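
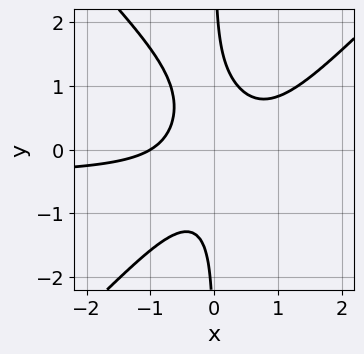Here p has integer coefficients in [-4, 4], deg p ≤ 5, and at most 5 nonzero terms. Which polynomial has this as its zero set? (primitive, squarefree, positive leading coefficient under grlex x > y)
The degree is 4 — no degree-3 curve has this shape.
Reading off the gridlines: no y-intercept at any integer in the box; it meets the x-axis at x = -1 (among the integer gridlines).
These observations pin down the coefficients.

2*x^3*y - 2*x*y^3 + x^3 - 3*x^2*y + 1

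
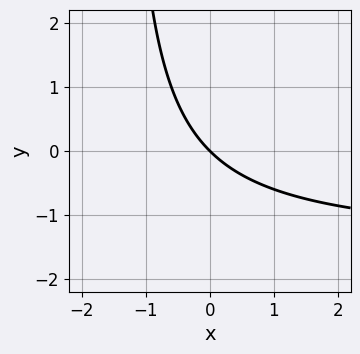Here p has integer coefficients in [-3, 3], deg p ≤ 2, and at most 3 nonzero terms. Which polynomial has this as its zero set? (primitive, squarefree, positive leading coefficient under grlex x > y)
(a) deg p = 2. No degree-1 curve has this shape.
(b) From the visible intercepts: it meets the x-axis at x = 0 (among the integer gridlines); it crosses the y-axis at the gridline y = 0.
(c) Matching integer coefficients to the picture gives p.

2*x*y + 3*x + 3*y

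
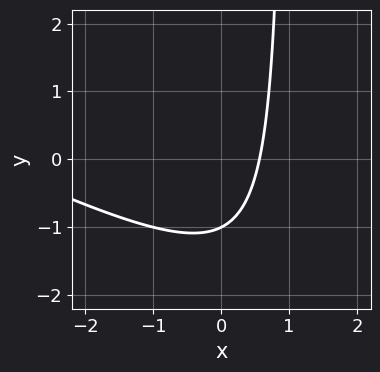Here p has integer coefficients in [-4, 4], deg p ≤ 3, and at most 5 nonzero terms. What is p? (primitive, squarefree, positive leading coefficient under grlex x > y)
x^2 + 2*x*y + 3*x - 2*y - 2

(a) The degree is 2 — the shape is more complex than any degree-1 curve.
(b) Observable constraints: it meets the y-axis at y = -1 (among the integer gridlines).
(c) Together with the visible shape, these determine p as stated.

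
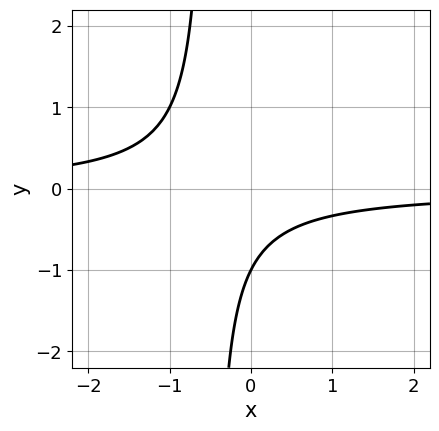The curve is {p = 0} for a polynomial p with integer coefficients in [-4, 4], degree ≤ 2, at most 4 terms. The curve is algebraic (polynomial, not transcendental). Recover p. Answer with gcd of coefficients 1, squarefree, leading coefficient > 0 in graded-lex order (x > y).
2*x*y + y + 1

1. Degree: the shape is more complex than any degree-1 curve, so deg p = 2.
2. Against the integer gridlines: it misses every integer gridline on the x-axis; it crosses the y-axis at the gridline y = -1.
3. Fitting integer coefficients to these (and the overall shape) gives p.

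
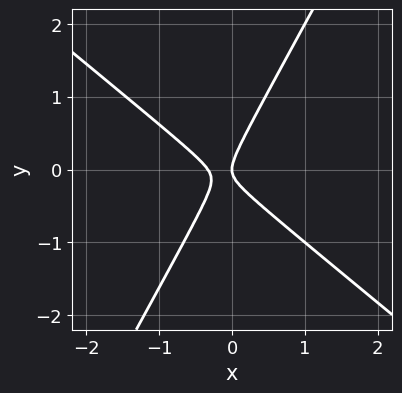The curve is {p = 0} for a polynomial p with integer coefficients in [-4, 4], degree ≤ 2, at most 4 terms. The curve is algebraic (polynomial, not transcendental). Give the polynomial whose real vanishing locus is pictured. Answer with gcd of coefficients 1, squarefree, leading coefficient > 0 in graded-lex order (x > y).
3*x^2 + 2*x*y - 2*y^2 + x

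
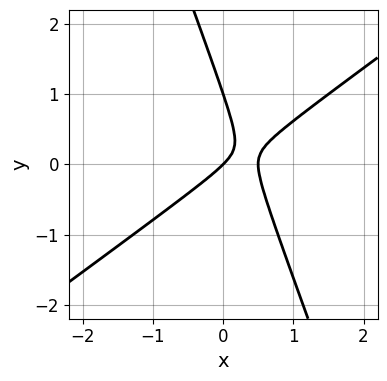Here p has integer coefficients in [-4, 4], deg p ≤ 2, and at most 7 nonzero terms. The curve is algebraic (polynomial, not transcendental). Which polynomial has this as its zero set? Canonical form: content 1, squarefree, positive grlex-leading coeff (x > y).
2*x^2 - 2*x*y - y^2 - x + y

The degree is 2 — a generic line meets the curve in up to 2 points.
From the axis intercepts and sections: it meets the x-axis at x = 0 (among the integer gridlines); the y-axis gridline crossings are at y ∈ {0, 1}.
Matching integer coefficients to the picture gives p.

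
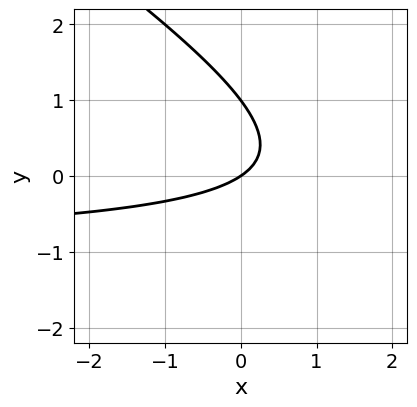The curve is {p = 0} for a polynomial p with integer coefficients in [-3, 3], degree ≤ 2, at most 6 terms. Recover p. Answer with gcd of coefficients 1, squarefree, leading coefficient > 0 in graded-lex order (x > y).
2*x*y + 3*y^2 + 2*x - 3*y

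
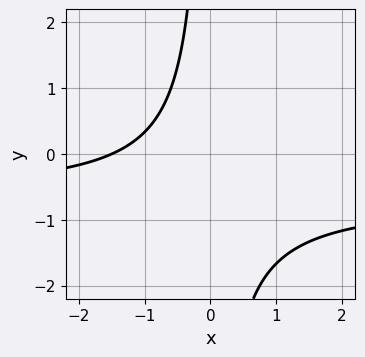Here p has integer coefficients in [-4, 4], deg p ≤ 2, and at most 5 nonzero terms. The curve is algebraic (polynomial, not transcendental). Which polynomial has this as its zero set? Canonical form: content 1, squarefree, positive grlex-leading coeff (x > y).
First, deg p = 2. The shape is more complex than any degree-1 curve.
Then, from the axis intercepts and sections: no y-intercept at any integer in the box.
Finally, these observations pin down the coefficients.

3*x*y + 2*x + 3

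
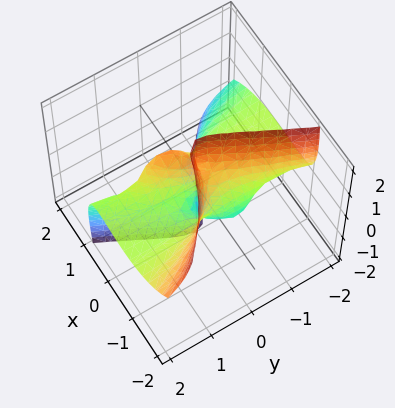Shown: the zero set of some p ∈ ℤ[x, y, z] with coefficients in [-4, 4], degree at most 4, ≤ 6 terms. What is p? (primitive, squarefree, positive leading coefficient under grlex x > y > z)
1. deg p = 3. The shape is more complex than any degree-2 surface.
2. Against the integer gridlines: the visible z-axis segment lies entirely on the surface; every point of the y-axis in the box is on the surface.
3. Putting this together gives p.

2*x^3 - 3*x*y*z + x*z^2 + 2*y^2*z - x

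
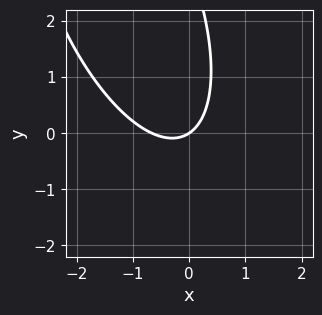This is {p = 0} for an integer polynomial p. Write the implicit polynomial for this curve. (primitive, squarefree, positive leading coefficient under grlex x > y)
1. deg p = 2. A generic line meets the curve in up to 2 points.
2. Reading off the gridlines: one y-axis crossing is at y = 0; it crosses the x-axis at the gridline x = 0.
3. Solving for integer coefficients yields p as stated.

3*x^2 + 2*x*y + y^2 + 2*x - 3*y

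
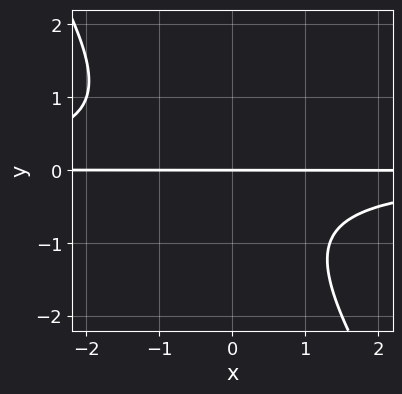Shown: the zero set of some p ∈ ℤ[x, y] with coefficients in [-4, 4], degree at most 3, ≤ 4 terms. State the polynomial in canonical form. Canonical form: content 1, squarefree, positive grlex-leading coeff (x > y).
3*x*y^2 + 2*y^3 + y^2 + 3*y

Degree: the shape is more complex than any degree-2 curve, so deg p = 3.
From the visible intercepts: it crosses the y-axis at the gridline y = 0; the visible x-axis segment lies entirely on the curve.
Assembling these constraints gives the stated polynomial.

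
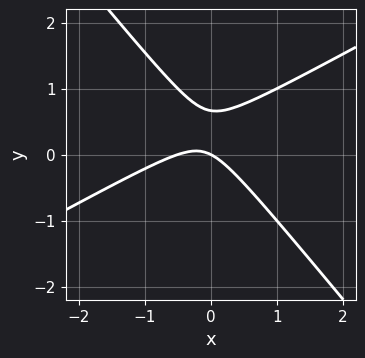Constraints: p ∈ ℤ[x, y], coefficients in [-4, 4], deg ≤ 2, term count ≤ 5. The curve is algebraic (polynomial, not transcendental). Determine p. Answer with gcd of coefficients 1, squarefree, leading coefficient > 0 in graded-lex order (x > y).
1. deg p = 2.
2. From the visible intercepts: it meets the x-axis at x = 0 (among the integer gridlines); it meets the y-axis at y = 0 (among the integer gridlines).
3. Together with the visible shape, these determine p as stated.

2*x^2 - 2*x*y - 3*y^2 + x + 2*y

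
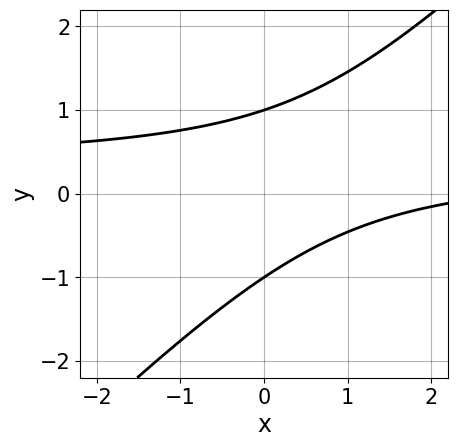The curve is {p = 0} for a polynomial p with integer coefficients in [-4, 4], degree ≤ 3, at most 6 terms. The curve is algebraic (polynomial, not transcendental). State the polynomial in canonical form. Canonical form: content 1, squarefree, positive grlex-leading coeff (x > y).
3*x*y - 3*y^2 - x + 3

(a) deg p = 2. No degree-1 curve has this shape.
(b) Observable constraints: the y-axis gridline crossings are at y ∈ {-1, 1}; no x-intercept at any integer in the box.
(c) Assembling these constraints gives the stated polynomial.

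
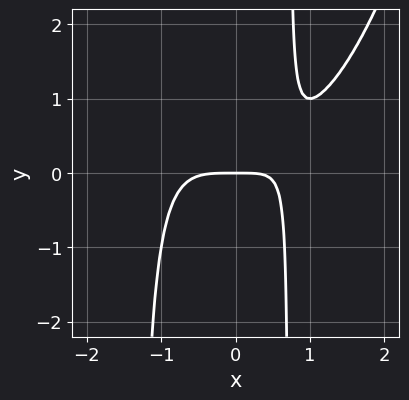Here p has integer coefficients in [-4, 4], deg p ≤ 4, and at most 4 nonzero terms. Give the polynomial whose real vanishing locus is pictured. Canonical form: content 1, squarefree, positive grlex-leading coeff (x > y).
(a) Degree: a generic line meets the curve in up to 4 points, so deg p = 4.
(b) Against the integer gridlines: it crosses the x-axis at the gridline x = 0; one y-axis crossing is at y = 0.
(c) Fitting integer coefficients to these (and the overall shape) gives p.

2*x^4 - 3*x^2*y - 2*x*y + 3*y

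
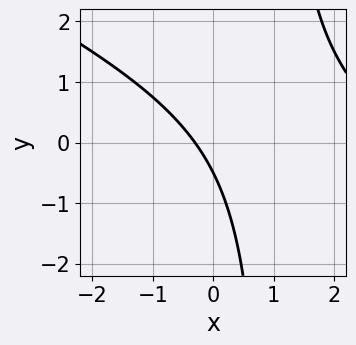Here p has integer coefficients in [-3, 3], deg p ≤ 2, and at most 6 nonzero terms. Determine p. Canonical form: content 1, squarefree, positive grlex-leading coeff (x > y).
(a) The degree is 2 — no degree-1 curve has this shape.
(b) Solving for integer coefficients yields p as stated.

x^2 + 2*x*y - 3*x - 2*y - 1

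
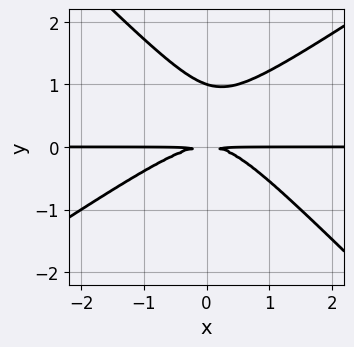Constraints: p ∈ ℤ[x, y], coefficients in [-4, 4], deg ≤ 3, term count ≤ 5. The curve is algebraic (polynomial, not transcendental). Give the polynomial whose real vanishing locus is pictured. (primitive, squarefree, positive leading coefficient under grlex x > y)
The degree is 3 — the shape is more complex than any degree-2 curve.
Checking where it meets the axes: one y-axis crossing is at y = 1; every point of the x-axis in the box is on the curve.
Solving for integer coefficients yields p as stated.

2*x^2*y - x*y^2 - 3*y^3 + 3*y^2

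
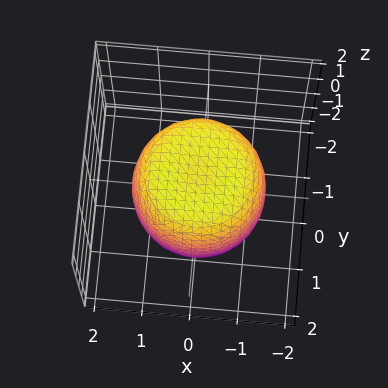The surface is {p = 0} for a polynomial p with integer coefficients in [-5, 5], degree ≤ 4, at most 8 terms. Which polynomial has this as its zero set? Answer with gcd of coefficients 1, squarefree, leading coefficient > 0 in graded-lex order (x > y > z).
Degree: no degree-3 surface has this shape, so deg p = 4.
By symmetry, every cross-section ⟂ z is a circle, so x, y appear only via x² + y².
Observable constraints: a circular section at z = 1 has radius between 1 and 2.
Together with the visible shape, these determine p as stated.

2*x^4 + 4*x^2*y^2 + 2*y^4 - 2*x^2 - 2*y^2 + 2*z^2 - 3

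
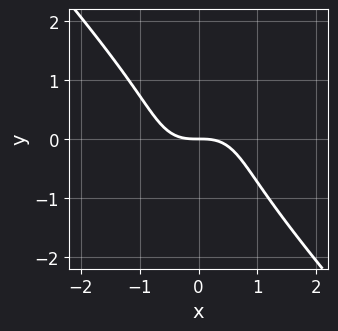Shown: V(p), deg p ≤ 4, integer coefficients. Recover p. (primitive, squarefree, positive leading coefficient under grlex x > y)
3*x^3 + 2*y^3 + 3*y

The degree is 3 — a generic line meets the curve in up to 3 points.
Observable constraints: it meets the y-axis at y = 0 (among the integer gridlines); it meets the x-axis at x = 0 (among the integer gridlines).
Putting this together gives p.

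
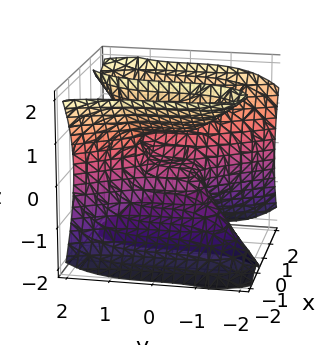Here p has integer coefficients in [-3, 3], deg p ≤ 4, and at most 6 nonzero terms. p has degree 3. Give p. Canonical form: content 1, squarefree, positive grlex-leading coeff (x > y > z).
3*x^3 - 3*x*z^2 + y^3 - z

The degree is 3 — a generic line meets the surface in up to 3 points.
Reading off the gridlines: it crosses the z-axis at the gridline z = 0; it meets the x-axis at x = 0 (among the integer gridlines); one y-axis crossing is at y = 0.
These observations pin down the coefficients.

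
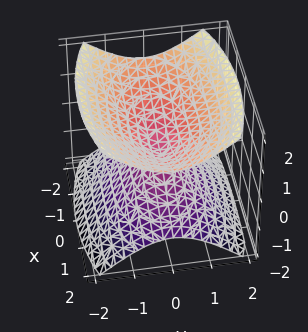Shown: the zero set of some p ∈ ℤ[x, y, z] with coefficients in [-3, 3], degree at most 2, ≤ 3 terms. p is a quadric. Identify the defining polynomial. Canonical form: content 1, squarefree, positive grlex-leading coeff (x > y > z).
x^2 + 3*y^2 - 3*z^2

1. There are 2 components. Treating them together as one polynomial.
2. The degree is 2 — two nappes meeting at a single point; a quadric.
3. Symmetries: mirror symmetry x ↦ −x ⇒ only even powers of x; mirror symmetry z ↦ −z ⇒ only even powers of z; mirror symmetry y ↦ −y ⇒ only even powers of y.
4. Checking where it meets the axes: one x-axis crossing is at x = 0; it crosses the y-axis at the gridline y = 0; one z-axis crossing is at z = 0.
5. Solving for integer coefficients yields p as stated.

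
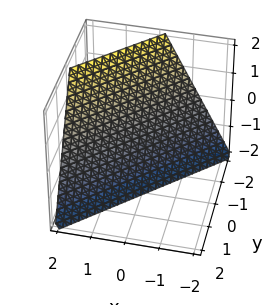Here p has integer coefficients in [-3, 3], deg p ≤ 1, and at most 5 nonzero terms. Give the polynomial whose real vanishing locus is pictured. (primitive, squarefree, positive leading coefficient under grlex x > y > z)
2*x - 2*y - z - 2

First, deg p = 1. The surface is flat (a plane).
Then, observable constraints: it crosses the y-axis at the gridline y = -1; it meets the z-axis at z = -2 (among the integer gridlines).
Finally, putting this together gives p. Check: (1, 0, 0) on the x-axis lies on the surface, and p(1, 0, 0) = 0. ✓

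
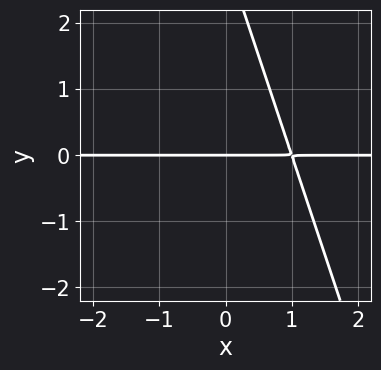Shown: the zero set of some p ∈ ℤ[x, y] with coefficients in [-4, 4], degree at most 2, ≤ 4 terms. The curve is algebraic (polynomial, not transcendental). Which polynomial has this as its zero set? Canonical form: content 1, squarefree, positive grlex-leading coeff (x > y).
3*x*y + y^2 - 3*y

First, the degree is 2 — a generic line meets the curve in up to 2 points.
Then, from the visible intercepts: the visible x-axis segment lies entirely on the curve; one y-axis crossing is at y = 0.
Finally, these observations pin down the coefficients.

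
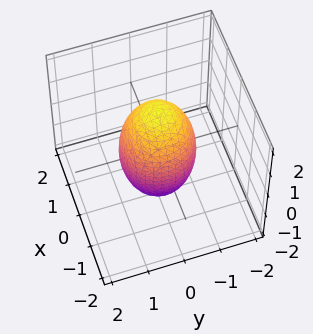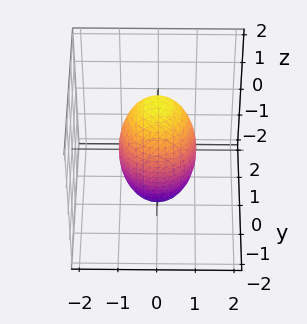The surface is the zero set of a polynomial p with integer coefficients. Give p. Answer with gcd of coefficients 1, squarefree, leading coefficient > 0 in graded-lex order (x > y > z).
3*x^2 + 3*y^2 + z^2 - 3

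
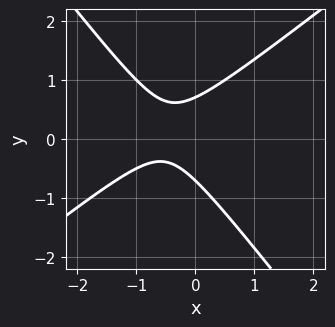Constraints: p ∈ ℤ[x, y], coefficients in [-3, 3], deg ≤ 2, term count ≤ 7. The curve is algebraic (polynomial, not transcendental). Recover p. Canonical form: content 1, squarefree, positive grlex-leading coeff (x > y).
(a) Degree: no degree-1 curve has this shape, so deg p = 2.
(b) From the axis intercepts and sections: the curve avoids every integer x-axis point in the box.
(c) The integer polynomial consistent with all of this is the stated p.

2*x^2 - x*y - 2*y^2 + 2*x + 1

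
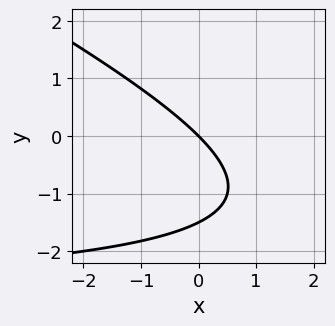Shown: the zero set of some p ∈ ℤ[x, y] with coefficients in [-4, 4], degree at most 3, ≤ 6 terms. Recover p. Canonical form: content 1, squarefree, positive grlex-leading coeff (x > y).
1. deg p = 2.
2. Observable constraints: it crosses the y-axis at the gridline y = 0; it crosses the x-axis at the gridline x = 0.
3. Solving for integer coefficients yields p as stated.

x*y + 2*y^2 + 3*x + 3*y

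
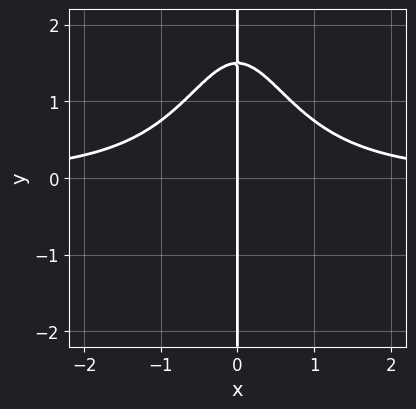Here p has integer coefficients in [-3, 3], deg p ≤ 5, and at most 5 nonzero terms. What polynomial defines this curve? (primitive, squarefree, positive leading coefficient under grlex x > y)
2*x^3*y + 2*x*y - 3*x

(a) The degree is 4 — the shape is more complex than any degree-3 curve.
(b) From the axis intercepts and sections: it crosses the x-axis at the gridline x = 0; every point of the y-axis in the box is on the curve.
(c) Fitting integer coefficients to these (and the overall shape) gives p.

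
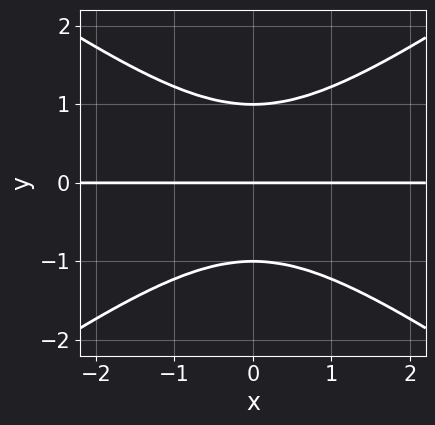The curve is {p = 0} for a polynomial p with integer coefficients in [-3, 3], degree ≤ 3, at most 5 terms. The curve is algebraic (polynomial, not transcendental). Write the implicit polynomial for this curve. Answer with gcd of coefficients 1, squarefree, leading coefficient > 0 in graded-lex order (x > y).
(a) The degree is 3 — a generic line meets the curve in up to 3 points.
(b) Symmetries: mirror symmetry x ↦ −x ⇒ only even powers of x.
(c) From the visible intercepts: every point of the x-axis in the box is on the curve; among the integer gridlines, it crosses the y-axis at y ∈ {-1, 0, 1}.
(d) Fitting integer coefficients to these (and the overall shape) gives p.

x^2*y - 2*y^3 + 2*y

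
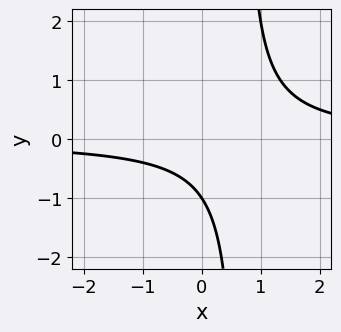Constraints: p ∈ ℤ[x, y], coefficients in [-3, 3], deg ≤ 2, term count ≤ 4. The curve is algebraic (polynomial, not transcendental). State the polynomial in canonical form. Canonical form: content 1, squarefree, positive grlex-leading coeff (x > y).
3*x*y - 2*y - 2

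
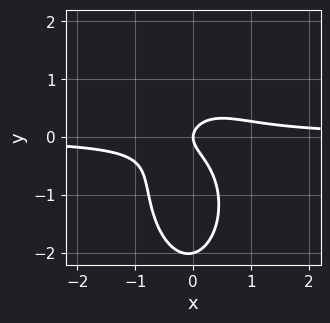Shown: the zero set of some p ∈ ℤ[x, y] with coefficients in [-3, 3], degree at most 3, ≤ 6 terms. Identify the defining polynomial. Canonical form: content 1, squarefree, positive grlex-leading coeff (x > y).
3*x^2*y + y^3 + 2*y^2 - x

Degree: a generic line meets the curve in up to 3 points, so deg p = 3.
From the visible intercepts: it meets the x-axis at x = 0 (among the integer gridlines); the y-axis gridline crossings are at y ∈ {-2, 0}.
Fitting integer coefficients to these (and the overall shape) gives p.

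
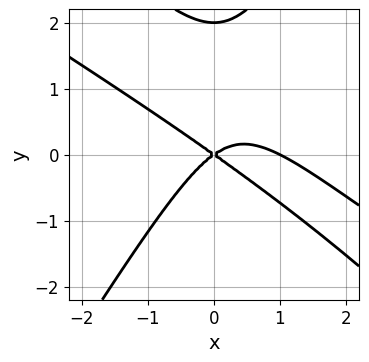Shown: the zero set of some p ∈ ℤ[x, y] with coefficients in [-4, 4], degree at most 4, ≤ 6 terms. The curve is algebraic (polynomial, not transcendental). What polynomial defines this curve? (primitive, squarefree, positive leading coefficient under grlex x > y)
x^3 + 2*x^2*y - y^3 - x^2 + 2*y^2

(a) Degree: a generic line meets the curve in up to 3 points, so deg p = 3.
(b) From the axis intercepts and sections: the x-axis gridline crossings are at x ∈ {0, 1}; the y-axis gridline crossings are at y ∈ {0, 2}.
(c) Putting this together gives p.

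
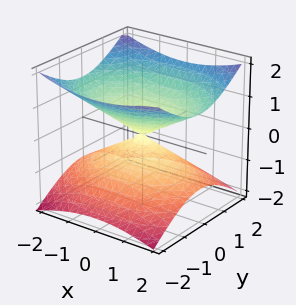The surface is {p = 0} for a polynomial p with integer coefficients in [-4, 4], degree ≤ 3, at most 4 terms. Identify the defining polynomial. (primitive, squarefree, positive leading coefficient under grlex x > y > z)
First, degree: a double cone through the origin; a quadric, so deg p = 2.
Next, symmetries: mirror symmetry y ↦ −y ⇒ only even powers of y; mirror symmetry x ↦ −x ⇒ only even powers of x; the z ↦ −z reflection is a symmetry, so z appears only in even powers.
Next, checking where it meets the axes: it crosses the x-axis at the gridline x = 0; one y-axis crossing is at y = 0; it meets the z-axis at z = 0 (among the integer gridlines).
Finally, solving for integer coefficients yields p as stated.

x^2 + 2*y^2 - 3*z^2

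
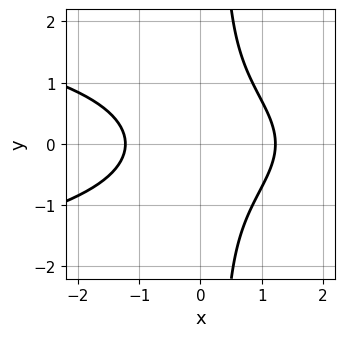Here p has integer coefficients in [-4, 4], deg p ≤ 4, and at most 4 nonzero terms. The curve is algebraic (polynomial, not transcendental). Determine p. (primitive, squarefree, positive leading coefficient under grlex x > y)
First, degree: no degree-2 curve has this shape, so deg p = 3.
Then, symmetries: the y ↦ −y reflection is a symmetry, so y appears only in even powers.
Then, reading off the gridlines: no y-intercept at any integer in the box.
Finally, putting this together gives p.

3*x*y^2 + 2*x^2 - y^2 - 3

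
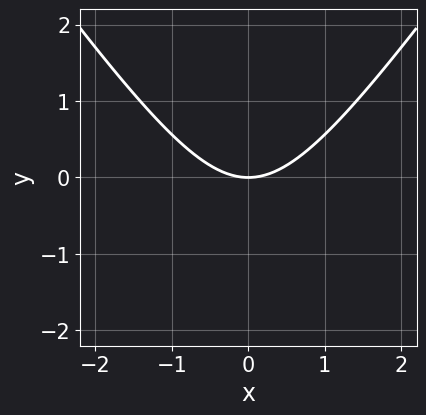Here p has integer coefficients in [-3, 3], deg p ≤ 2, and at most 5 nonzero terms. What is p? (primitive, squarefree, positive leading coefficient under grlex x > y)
2*x^2 - y^2 - 3*y

1. Degree: no degree-1 curve has this shape, so deg p = 2.
2. Symmetries: mirror symmetry x ↦ −x ⇒ only even powers of x.
3. Checking where it meets the axes: it crosses the x-axis at the gridline x = 0; it crosses the y-axis at the gridline y = 0.
4. Assembling these constraints gives the stated polynomial.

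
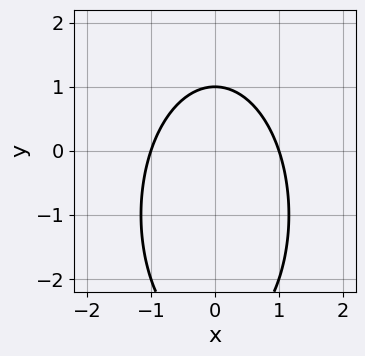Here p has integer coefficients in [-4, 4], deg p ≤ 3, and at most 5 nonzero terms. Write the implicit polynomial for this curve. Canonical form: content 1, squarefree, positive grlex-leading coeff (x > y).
3*x^2 + y^2 + 2*y - 3

First, the degree is 2 — the shape is more complex than any degree-1 curve.
Next, symmetries: mirror symmetry x ↦ −x ⇒ only even powers of x.
Then, observable constraints: one y-axis crossing is at y = 1; the x-axis gridline crossings are at x ∈ {-1, 1}.
Finally, matching integer coefficients to the picture gives p.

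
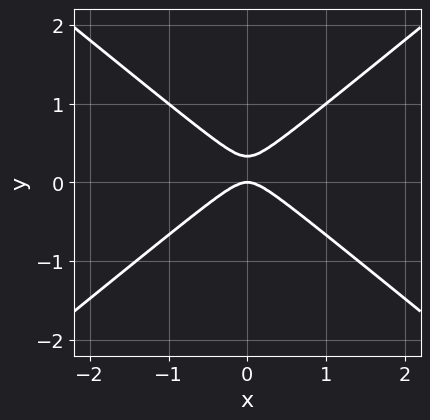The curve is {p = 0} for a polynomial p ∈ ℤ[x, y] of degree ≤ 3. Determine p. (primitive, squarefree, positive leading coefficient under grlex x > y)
(a) Degree: a generic line meets the curve in up to 2 points, so deg p = 2.
(b) Symmetries: mirror symmetry x ↦ −x ⇒ only even powers of x.
(c) From the axis intercepts and sections: it meets the y-axis at y = 0 (among the integer gridlines); one x-axis crossing is at x = 0.
(d) Fitting integer coefficients to these (and the overall shape) gives p.

2*x^2 - 3*y^2 + y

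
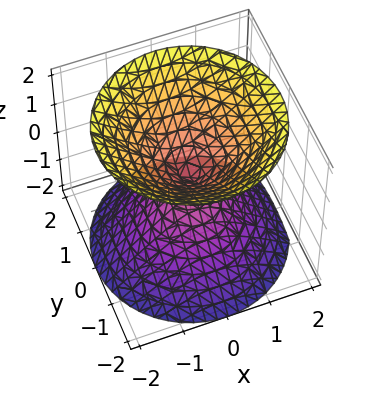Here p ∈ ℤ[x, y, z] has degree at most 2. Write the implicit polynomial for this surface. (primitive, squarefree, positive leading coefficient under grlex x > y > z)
(a) There are 2 components.
(b) The degree is 2 — a double cone through the origin; a quadric.
(c) By symmetry, the surface is invariant under rotation about z: p = q(x² + y², z); it's symmetric under z → −z, forcing even powers of z.
(d) From the axis intercepts and sections: it crosses the y-axis at the gridline y = 0; it meets the z-axis at z = 0 (among the integer gridlines); one x-axis crossing is at x = 0.
(e) Solving for integer coefficients yields p as stated.

x^2 + y^2 - z^2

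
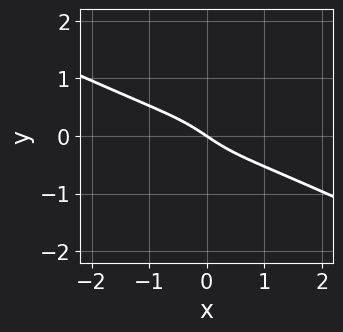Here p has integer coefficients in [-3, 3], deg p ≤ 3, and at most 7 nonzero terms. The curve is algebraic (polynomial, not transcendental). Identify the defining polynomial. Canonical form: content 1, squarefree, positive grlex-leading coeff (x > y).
1. deg p = 3.
2. Observable constraints: it crosses the y-axis at the gridline y = 0; one x-axis crossing is at x = 0.
3. Solving for integer coefficients yields p as stated.

2*x^3 + 3*x^2*y - 3*x*y^2 + 2*x + 3*y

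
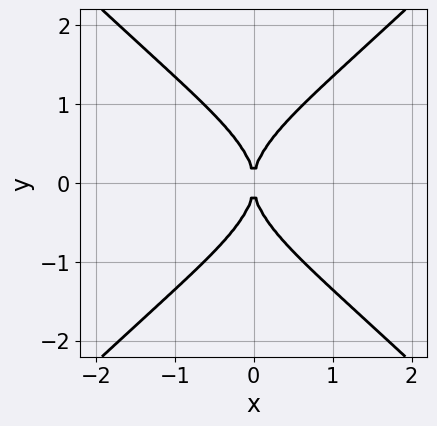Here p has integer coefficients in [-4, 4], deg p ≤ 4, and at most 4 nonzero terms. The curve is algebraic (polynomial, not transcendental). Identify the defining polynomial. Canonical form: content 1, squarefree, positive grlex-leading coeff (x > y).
2*x^2*y^2 - 2*y^4 + 3*x^2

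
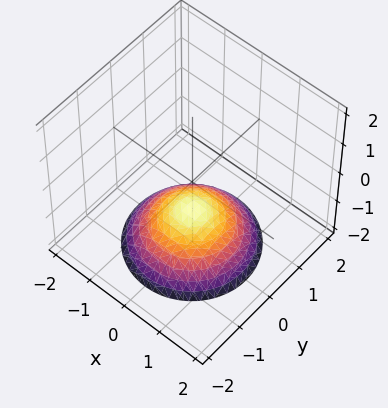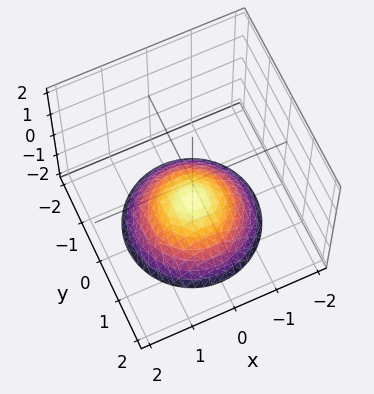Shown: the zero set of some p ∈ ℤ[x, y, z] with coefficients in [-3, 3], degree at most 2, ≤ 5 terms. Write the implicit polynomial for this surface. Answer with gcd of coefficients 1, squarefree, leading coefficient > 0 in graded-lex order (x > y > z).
1. Degree: the shape is more complex than any degree-1 surface, so deg p = 2.
2. Symmetry: the surface is invariant under rotation about z: p = q(x² + y², z).
3. Against the integer gridlines: a circular section at z = -2 has radius between 1 and 2; it crosses the z-axis at the gridline z = -1; no x-intercept at any integer in the box.
4. Together with the visible shape, these determine p as stated.

x^2 + y^2 + 2*z + 2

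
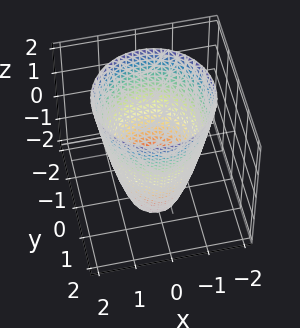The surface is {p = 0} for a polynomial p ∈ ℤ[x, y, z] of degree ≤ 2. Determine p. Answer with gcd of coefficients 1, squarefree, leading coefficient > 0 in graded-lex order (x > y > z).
2*x^2 + 2*y^2 - z - 3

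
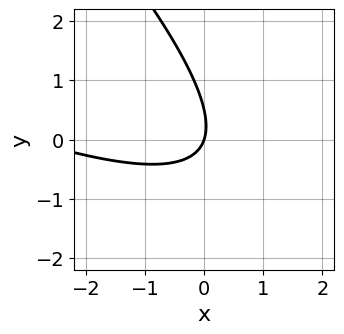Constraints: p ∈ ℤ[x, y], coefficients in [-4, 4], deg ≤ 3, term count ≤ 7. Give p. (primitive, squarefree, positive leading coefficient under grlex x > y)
Degree: a generic line meets the curve in up to 2 points, so deg p = 2.
From the axis intercepts and sections: it meets the y-axis at y = 0 (among the integer gridlines); it meets the x-axis at x = 0 (among the integer gridlines).
Assembling these constraints gives the stated polynomial.

x^2 + 3*x*y + 2*y^2 + 3*x - y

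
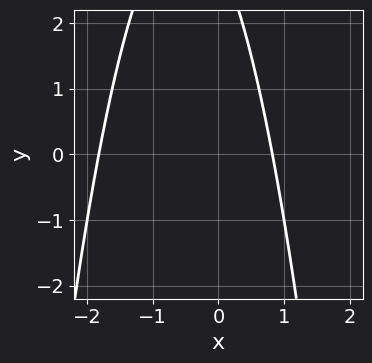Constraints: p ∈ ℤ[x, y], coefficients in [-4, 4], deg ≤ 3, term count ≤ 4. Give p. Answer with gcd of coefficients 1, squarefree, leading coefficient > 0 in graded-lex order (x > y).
Degree: the shape is more complex than any degree-1 curve, so deg p = 2.
Against the integer gridlines: it misses every integer gridline on the y-axis.
Putting this together gives p.

2*x^2 + 2*x + y - 3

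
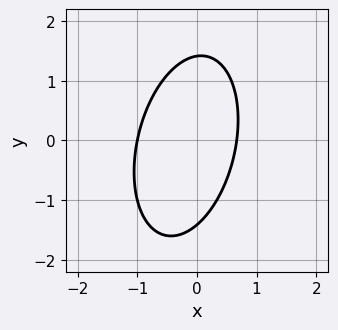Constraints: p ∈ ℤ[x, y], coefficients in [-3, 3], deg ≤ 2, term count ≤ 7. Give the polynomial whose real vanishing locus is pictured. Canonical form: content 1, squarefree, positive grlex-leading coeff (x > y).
3*x^2 - x*y + y^2 + x - 2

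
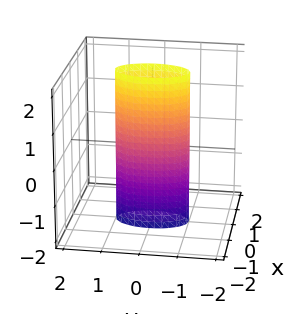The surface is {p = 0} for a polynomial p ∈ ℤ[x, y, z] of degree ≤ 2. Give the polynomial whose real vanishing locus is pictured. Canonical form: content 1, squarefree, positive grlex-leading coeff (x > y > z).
3*x^2 + y^2 - 1

First, the degree is 2 — a cylinder; a quadric.
Next, symmetries: the y ↦ −y reflection is a symmetry, so y appears only in even powers; it's symmetric under x → −x, forcing even powers of x; the z ↦ −z reflection is a symmetry, so z appears only in even powers.
Next, checking where it meets the axes: it misses every integer gridline on the z-axis; among the integer gridlines, it crosses the y-axis at y ∈ {-1, 1}.
Finally, assembling these constraints gives the stated polynomial.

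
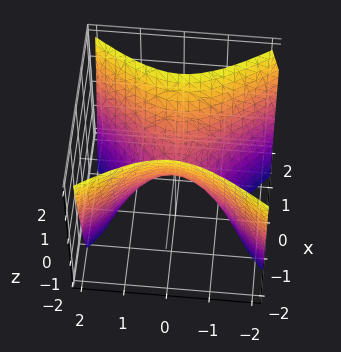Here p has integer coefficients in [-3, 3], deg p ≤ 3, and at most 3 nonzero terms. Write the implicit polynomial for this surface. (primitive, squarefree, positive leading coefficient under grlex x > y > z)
3*x^2 - 2*y^2 - 2*z

Degree: a saddle surface; a quadric, so deg p = 2.
Symmetries: mirror symmetry x ↦ −x ⇒ only even powers of x; mirror symmetry y ↦ −y ⇒ only even powers of y.
From the visible intercepts: it crosses the z-axis at the gridline z = 0; it meets the y-axis at y = 0 (among the integer gridlines).
Assembling these constraints gives the stated polynomial.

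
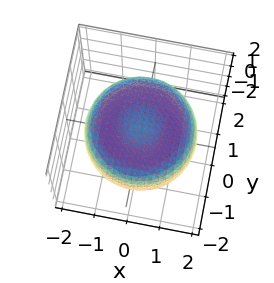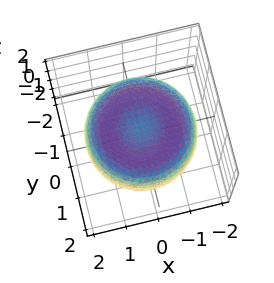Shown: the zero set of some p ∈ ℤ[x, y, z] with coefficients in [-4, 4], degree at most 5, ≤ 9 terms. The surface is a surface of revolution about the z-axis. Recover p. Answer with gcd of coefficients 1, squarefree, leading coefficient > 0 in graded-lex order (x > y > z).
deg p = 4. A generic line meets the surface in up to 4 points.
By symmetry, the z-axis is an axis of rotation, so x and y enter only as x² + y².
Observable constraints: a circular section at z = 1 has radius exactly 1.
Putting this together gives p.

x^4 + 2*x^2*y^2 + y^4 - 2*x^2 - 2*y^2 + 3*z^2 - 2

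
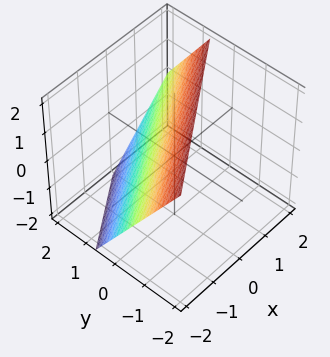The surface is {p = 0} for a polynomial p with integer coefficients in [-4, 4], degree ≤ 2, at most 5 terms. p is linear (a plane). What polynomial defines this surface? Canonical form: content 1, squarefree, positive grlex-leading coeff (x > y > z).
1. Degree: every cross-section is a straight line — this is a plane, so deg p = 1.
2. Reading off the gridlines: one x-axis crossing is at x = -1; it meets the z-axis at z = 1 (among the integer gridlines).
3. Solving for integer coefficients yields p as stated.

2*x - 3*y - 2*z + 2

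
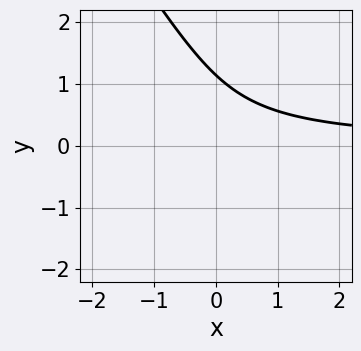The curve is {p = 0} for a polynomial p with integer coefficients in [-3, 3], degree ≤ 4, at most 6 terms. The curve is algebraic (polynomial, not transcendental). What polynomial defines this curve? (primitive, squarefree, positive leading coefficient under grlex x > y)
3*x*y^2 + 2*y^3 + 3*x*y - 3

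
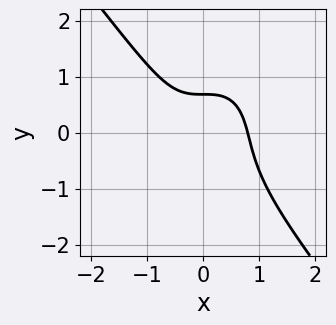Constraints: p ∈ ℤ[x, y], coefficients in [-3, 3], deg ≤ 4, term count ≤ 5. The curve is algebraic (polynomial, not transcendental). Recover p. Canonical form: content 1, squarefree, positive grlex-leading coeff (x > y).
2*x^3 + y^3 + y - 1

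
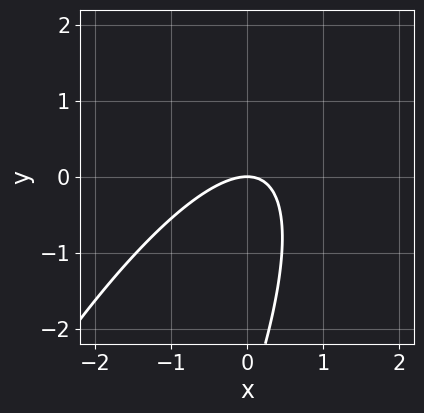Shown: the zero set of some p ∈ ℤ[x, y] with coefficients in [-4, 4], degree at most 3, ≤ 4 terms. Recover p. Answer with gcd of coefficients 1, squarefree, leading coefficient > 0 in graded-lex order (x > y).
(a) deg p = 2. A generic line meets the curve in up to 2 points.
(b) From the axis intercepts and sections: it crosses the x-axis at the gridline x = 0; it meets the y-axis at y = 0 (among the integer gridlines).
(c) Solving for integer coefficients yields p as stated.

3*x^2 - 3*x*y + y^2 + 3*y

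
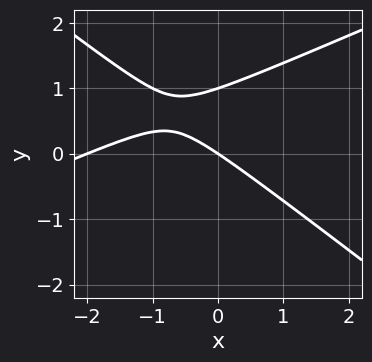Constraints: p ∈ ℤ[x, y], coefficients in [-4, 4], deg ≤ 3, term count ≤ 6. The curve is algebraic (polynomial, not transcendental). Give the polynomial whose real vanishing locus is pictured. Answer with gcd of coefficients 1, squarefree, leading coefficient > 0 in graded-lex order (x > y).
x^2 - x*y - 3*y^2 + 2*x + 3*y

1. deg p = 2.
2. Against the integer gridlines: the x-axis gridline crossings are at x ∈ {-2, 0}; among the integer gridlines, it crosses the y-axis at y ∈ {0, 1}.
3. Solving for integer coefficients yields p as stated.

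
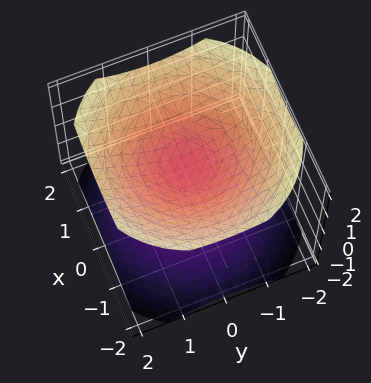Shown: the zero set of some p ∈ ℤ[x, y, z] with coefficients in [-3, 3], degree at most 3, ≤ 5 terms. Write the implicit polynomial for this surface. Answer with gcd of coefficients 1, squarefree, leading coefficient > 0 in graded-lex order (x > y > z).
There are 2 components. Treating them together as one polynomial.
The degree is 2 — two sheets facing apart; a quadric.
Symmetries: the z ↦ −z reflection is a symmetry, so z appears only in even powers; the z-axis is an axis of rotation, so x and y enter only as x² + y².
Reading off the gridlines: it misses every integer gridline on the x-axis; a circular section at z = 1 has radius exactly 1; the surface avoids every integer y-axis point in the box.
Together with the visible shape, these determine p as stated.

2*x^2 + 2*y^2 - 3*z^2 + 1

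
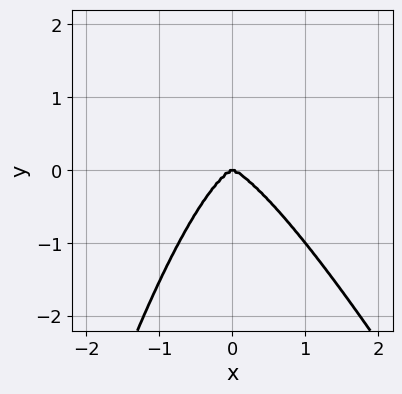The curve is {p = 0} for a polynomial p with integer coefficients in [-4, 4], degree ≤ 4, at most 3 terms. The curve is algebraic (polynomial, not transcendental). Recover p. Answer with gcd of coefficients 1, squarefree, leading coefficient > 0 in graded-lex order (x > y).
The degree is 4 — the shape is more complex than any degree-3 curve.
Reading off the gridlines: it meets the y-axis at y = 0 (among the integer gridlines); it meets the x-axis at x = 0 (among the integer gridlines).
Putting this together gives p.

2*x^4 + x^3*y + y^3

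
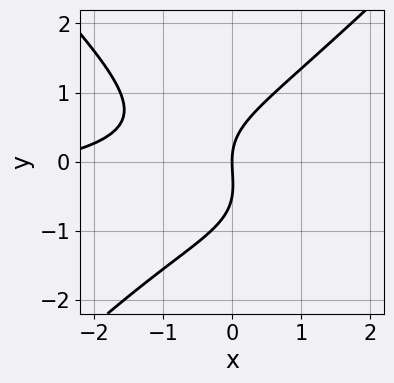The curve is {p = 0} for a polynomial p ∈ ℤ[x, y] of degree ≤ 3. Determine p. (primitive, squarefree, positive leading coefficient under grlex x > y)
First, degree: no degree-2 curve has this shape, so deg p = 3.
Next, from the visible intercepts: one y-axis crossing is at y = 0; one x-axis crossing is at x = 0.
Finally, assembling these constraints gives the stated polynomial.

2*x^2*y - 2*y^3 + x^2 - y^2 + 3*x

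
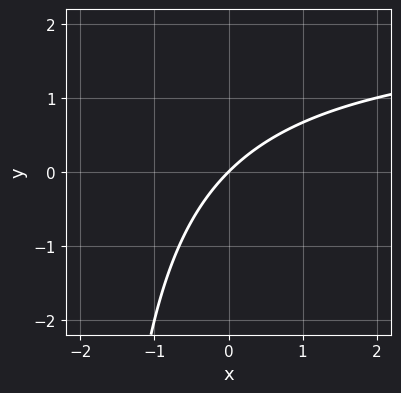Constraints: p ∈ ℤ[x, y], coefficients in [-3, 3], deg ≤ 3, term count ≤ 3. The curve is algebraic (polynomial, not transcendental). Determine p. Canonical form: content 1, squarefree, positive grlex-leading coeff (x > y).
x*y - 2*x + 2*y

1. Degree: a generic line meets the curve in up to 2 points, so deg p = 2.
2. From the axis intercepts and sections: one y-axis crossing is at y = 0; it meets the x-axis at x = 0 (among the integer gridlines).
3. The integer polynomial consistent with all of this is the stated p.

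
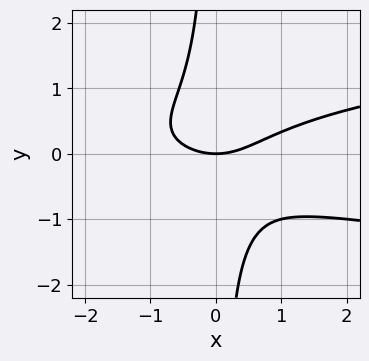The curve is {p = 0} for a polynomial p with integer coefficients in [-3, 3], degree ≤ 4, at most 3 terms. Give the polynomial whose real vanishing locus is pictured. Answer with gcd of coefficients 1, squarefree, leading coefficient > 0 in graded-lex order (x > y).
3*x*y^2 - x^2 + 2*y

Degree: a generic line meets the curve in up to 3 points, so deg p = 3.
From the visible intercepts: it crosses the y-axis at the gridline y = 0; it meets the x-axis at x = 0 (among the integer gridlines).
These observations pin down the coefficients.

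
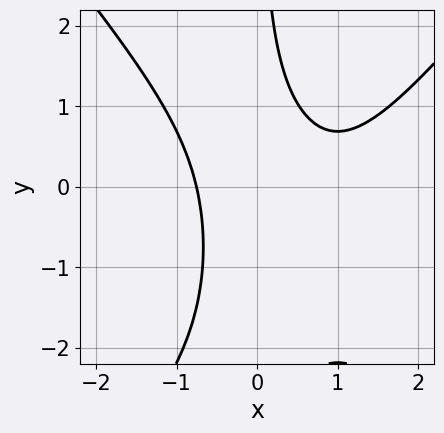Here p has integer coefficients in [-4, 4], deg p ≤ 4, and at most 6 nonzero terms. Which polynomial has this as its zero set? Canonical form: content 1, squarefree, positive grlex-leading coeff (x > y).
3*x^3 - 2*x*y^2 - 3*x^2 - 3*x*y + 3

The degree is 3 — a generic line meets the curve in up to 3 points.
Observable constraints: the curve avoids every integer y-axis point in the box.
Fitting integer coefficients to these (and the overall shape) gives p.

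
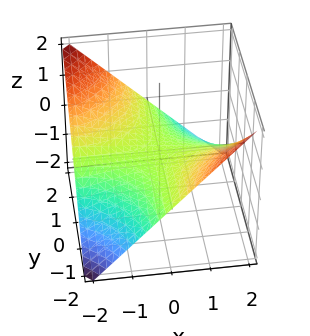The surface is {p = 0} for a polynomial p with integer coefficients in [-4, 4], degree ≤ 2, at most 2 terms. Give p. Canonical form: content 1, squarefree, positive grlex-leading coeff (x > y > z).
deg p = 2. A saddle surface; a quadric.
From the axis intercepts and sections: it meets the z-axis at z = 0 (among the integer gridlines); every point of the x-axis in the box is on the surface; the visible y-axis segment lies entirely on the surface.
Together with the visible shape, these determine p as stated.

x*y + 2*z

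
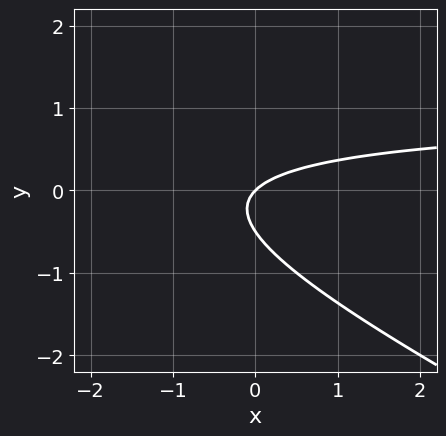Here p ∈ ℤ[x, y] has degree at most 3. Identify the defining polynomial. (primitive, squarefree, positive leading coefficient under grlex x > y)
x*y + 2*y^2 - x + y

deg p = 2. The shape is more complex than any degree-1 curve.
Observable constraints: one y-axis crossing is at y = 0; it meets the x-axis at x = 0 (among the integer gridlines).
Together with the visible shape, these determine p as stated.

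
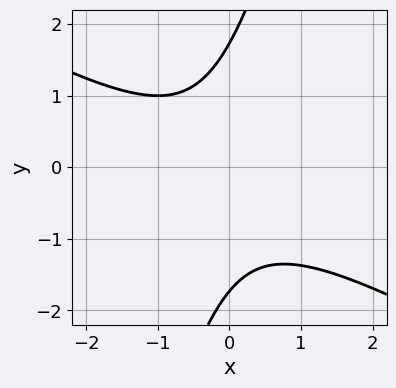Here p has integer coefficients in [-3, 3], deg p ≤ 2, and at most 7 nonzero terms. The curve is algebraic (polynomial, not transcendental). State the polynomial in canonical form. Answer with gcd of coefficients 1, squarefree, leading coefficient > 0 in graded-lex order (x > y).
First, degree: no degree-1 curve has this shape, so deg p = 2.
Then, observable constraints: no x-intercept at any integer in the box.
Finally, the integer polynomial consistent with all of this is the stated p.

2*x^2 + 3*x*y - y^2 + x + 3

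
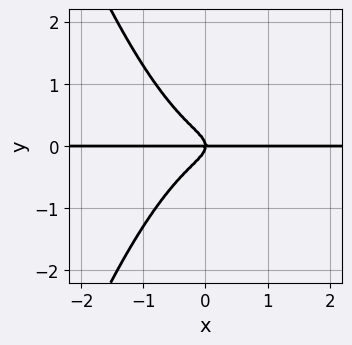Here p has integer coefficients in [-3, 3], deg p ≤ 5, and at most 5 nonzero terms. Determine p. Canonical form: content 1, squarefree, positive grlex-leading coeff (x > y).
1. deg p = 4.
2. Observable constraints: every point of the x-axis in the box is on the curve; one y-axis crossing is at y = 0.
3. These observations pin down the coefficients.

3*x^3*y - x^2*y + 3*y^3 + x*y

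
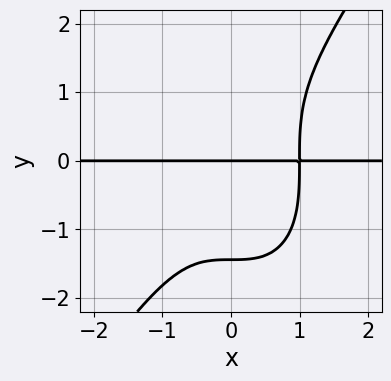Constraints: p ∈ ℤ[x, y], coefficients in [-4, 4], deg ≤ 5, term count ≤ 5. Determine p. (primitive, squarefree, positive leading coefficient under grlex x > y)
1. Degree: a generic line meets the curve in up to 4 points, so deg p = 4.
2. From the visible intercepts: the visible x-axis segment lies entirely on the curve; it meets the y-axis at y = 0 (among the integer gridlines).
3. Matching integer coefficients to the picture gives p.

3*x^3*y - y^4 - 3*y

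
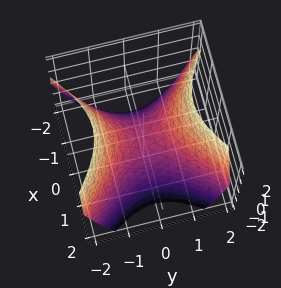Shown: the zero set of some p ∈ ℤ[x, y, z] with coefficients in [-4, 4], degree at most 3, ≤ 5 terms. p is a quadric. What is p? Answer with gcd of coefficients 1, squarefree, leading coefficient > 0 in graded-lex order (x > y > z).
deg p = 2.
Symmetries: mirror symmetry x ↦ −x ⇒ only even powers of x; mirror symmetry y ↦ −y ⇒ only even powers of y.
Reading off the gridlines: it crosses the x-axis at the gridline x = 0; one y-axis crossing is at y = 0; it crosses the z-axis at the gridline z = 0.
Putting this together gives p.

x^2 - y^2 + z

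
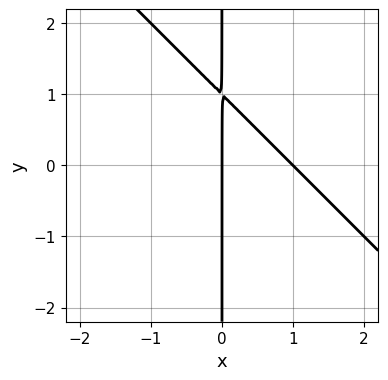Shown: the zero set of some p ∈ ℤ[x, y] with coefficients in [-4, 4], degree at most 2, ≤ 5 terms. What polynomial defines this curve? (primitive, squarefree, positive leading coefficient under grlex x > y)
x^2 + x*y - x

deg p = 2. The shape is more complex than any degree-1 curve.
Reading off the gridlines: the x-axis gridline crossings are at x ∈ {0, 1}; every point of the y-axis in the box is on the curve.
Together with the visible shape, these determine p as stated.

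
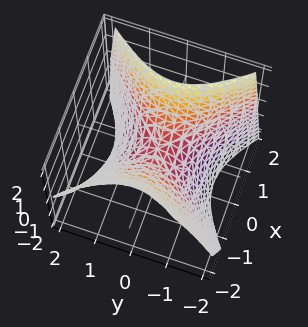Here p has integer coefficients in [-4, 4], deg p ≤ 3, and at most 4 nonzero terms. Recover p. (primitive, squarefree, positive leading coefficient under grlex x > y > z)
3*x^2 + x*z - 3*y^2 - 3*z

First, degree: the shape is more complex than any degree-1 surface, so deg p = 2.
Next, checking where it meets the axes: it meets the x-axis at x = 0 (among the integer gridlines); it crosses the y-axis at the gridline y = 0; it crosses the z-axis at the gridline z = 0.
Finally, the integer polynomial consistent with all of this is the stated p.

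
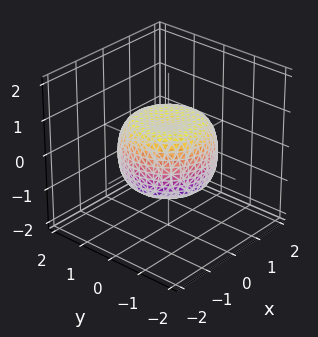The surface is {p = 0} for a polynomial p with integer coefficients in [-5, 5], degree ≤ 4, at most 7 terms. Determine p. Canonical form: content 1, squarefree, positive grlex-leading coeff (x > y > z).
2*x^4 + 4*x^2*y^2 + 2*y^4 - 2*x^2 - 2*y^2 + 3*z^2 - 2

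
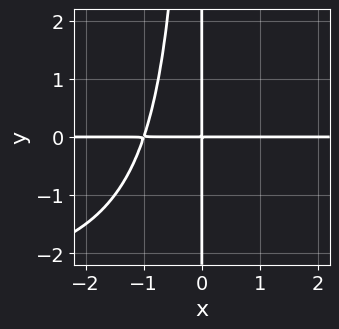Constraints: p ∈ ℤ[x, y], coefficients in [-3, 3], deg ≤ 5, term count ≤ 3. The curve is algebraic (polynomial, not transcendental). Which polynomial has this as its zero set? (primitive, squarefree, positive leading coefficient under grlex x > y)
x^2*y^2 + 3*x^2*y + 3*x*y

(a) deg p = 4. A generic line meets the curve in up to 4 points.
(b) From the axis intercepts and sections: every point of the y-axis in the box is on the curve; the visible x-axis segment lies entirely on the curve.
(c) Putting this together gives p.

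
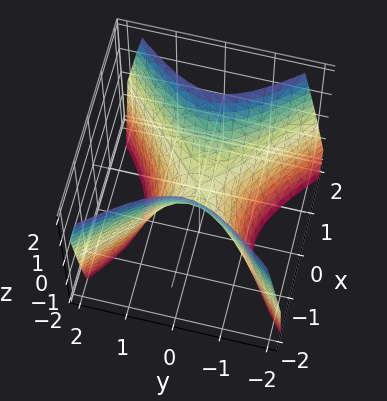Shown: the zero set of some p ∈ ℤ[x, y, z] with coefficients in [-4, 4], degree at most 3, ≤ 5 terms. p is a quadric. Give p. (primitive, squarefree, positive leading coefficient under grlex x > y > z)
3*x^2 - 3*y^2 - 2*z

First, deg p = 2. A saddle surface; a quadric.
Then, symmetries: mirror symmetry x ↦ −x ⇒ only even powers of x; it's symmetric under y → −y, forcing even powers of y.
Next, from the axis intercepts and sections: one z-axis crossing is at z = 0; it crosses the y-axis at the gridline y = 0.
Finally, assembling these constraints gives the stated polynomial.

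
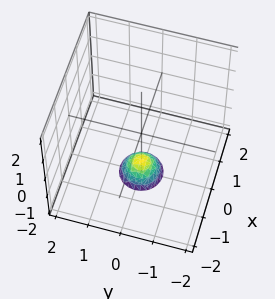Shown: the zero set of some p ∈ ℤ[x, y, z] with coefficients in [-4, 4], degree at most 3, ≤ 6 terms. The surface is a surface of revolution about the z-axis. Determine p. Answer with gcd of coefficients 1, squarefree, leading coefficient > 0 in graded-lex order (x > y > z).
1. Degree: the shape is more complex than any degree-1 surface, so deg p = 2.
2. By symmetry, the surface is invariant under rotation about z: p = q(x² + y², z).
3. Observable constraints: it misses every integer gridline on the x-axis; a circular section at z = -2 has radius between 0 and 1; no y-intercept at any integer in the box.
4. Solving for integer coefficients yields p as stated.

3*x^2 + 3*y^2 + 2*z + 3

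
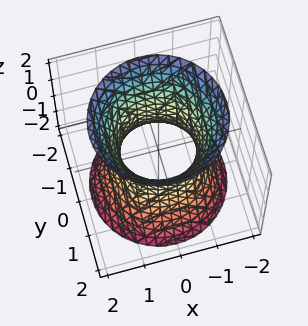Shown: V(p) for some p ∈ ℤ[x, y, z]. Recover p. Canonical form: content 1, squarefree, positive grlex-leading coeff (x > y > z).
deg p = 2.
Symmetries: the z-axis is an axis of rotation, so x and y enter only as x² + y²; it's symmetric under z → −z, forcing even powers of z.
Against the integer gridlines: among the integer gridlines, it crosses the y-axis at y ∈ {-1, 1}; it misses every integer gridline on the z-axis; the x-axis gridline crossings are at x ∈ {-1, 1}; a circular section at z = 1 has radius between 1 and 2.
Solving for integer coefficients yields p as stated.

2*x^2 + 2*y^2 - z^2 - 2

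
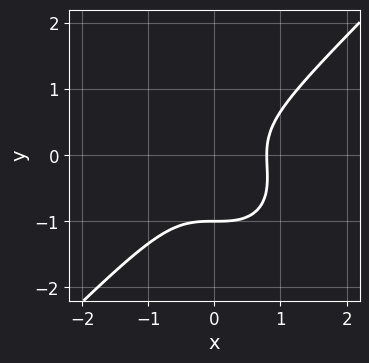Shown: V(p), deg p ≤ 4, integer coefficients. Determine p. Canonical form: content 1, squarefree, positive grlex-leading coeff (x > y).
(a) Degree: a generic line meets the curve in up to 3 points, so deg p = 3.
(b) Checking where it meets the axes: one y-axis crossing is at y = -1.
(c) Matching integer coefficients to the picture gives p.

2*x^3 - 2*y^3 - y^2 - 1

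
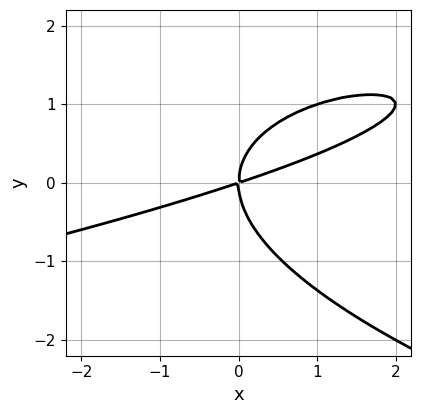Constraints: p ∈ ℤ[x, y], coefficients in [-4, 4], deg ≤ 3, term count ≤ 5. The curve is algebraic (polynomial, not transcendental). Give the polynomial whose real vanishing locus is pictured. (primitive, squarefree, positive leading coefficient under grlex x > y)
First, deg p = 3. No degree-2 curve has this shape.
Next, against the integer gridlines: it meets the x-axis at x = 0 (among the integer gridlines); it crosses the y-axis at the gridline y = 0.
Finally, the integer polynomial consistent with all of this is the stated p.

2*y^3 + x^2 - 3*x*y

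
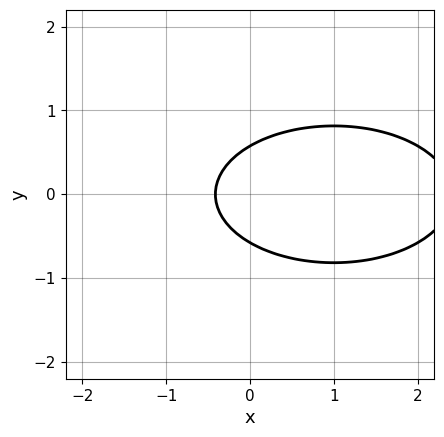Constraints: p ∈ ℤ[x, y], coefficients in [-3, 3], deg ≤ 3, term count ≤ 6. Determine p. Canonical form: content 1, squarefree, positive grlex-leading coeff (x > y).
x^2 + 3*y^2 - 2*x - 1

(a) deg p = 2. The shape is more complex than any degree-1 curve.
(b) Symmetries: it's symmetric under y → −y, forcing even powers of y.
(c) Solving for integer coefficients yields p as stated.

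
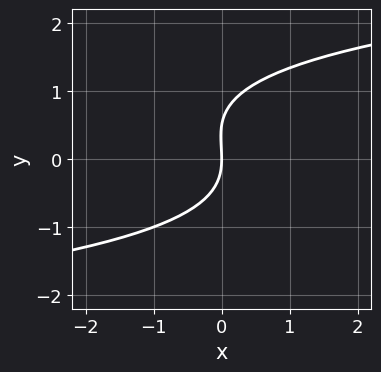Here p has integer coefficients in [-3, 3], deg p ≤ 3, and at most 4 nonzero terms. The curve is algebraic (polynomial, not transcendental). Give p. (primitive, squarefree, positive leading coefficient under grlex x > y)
1. deg p = 3.
2. Reading off the gridlines: it crosses the y-axis at the gridline y = 0; it meets the x-axis at x = 0 (among the integer gridlines).
3. Assembling these constraints gives the stated polynomial.

2*y^3 - y^2 - 3*x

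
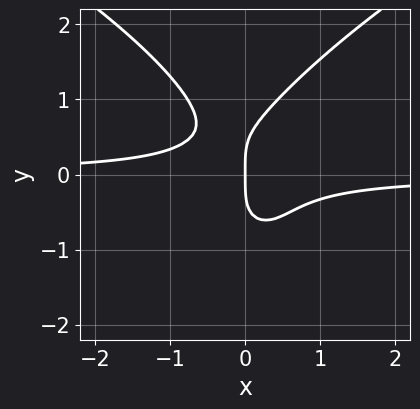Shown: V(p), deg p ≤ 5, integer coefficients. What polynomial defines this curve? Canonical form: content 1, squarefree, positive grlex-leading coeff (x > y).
y^4 - 3*x^2*y - x

(a) deg p = 4.
(b) Observable constraints: one x-axis crossing is at x = 0; one y-axis crossing is at y = 0.
(c) Solving for integer coefficients yields p as stated.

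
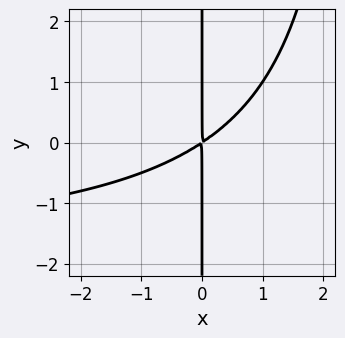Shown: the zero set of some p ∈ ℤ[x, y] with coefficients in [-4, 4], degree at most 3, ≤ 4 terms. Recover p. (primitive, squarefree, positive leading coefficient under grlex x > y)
x^2*y + 2*x^2 - 3*x*y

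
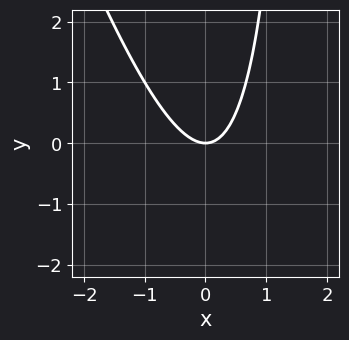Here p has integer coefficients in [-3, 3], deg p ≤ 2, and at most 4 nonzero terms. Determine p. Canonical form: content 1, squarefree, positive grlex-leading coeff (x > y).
3*x^2 + x*y - 2*y

First, deg p = 2.
Next, from the axis intercepts and sections: it crosses the x-axis at the gridline x = 0; one y-axis crossing is at y = 0.
Finally, together with the visible shape, these determine p as stated.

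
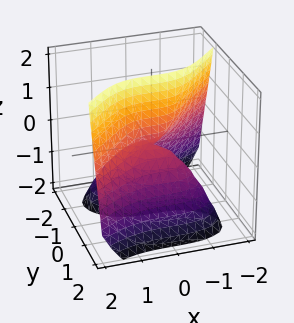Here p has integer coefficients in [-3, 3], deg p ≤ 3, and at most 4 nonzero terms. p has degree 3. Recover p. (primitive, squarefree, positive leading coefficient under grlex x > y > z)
First, the degree is 3 — the shape is more complex than any degree-2 surface.
Then, from the visible intercepts: it meets the x-axis at x = 0 (among the integer gridlines); the visible z-axis segment lies entirely on the surface; it meets the y-axis at y = 0 (among the integer gridlines).
Finally, together with the visible shape, these determine p as stated.

x^3 - 2*y^3 - 3*y*z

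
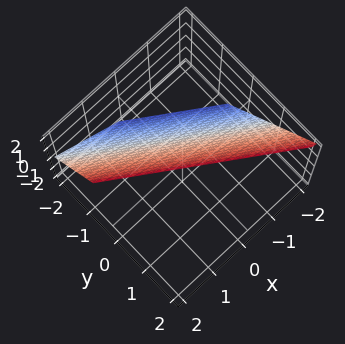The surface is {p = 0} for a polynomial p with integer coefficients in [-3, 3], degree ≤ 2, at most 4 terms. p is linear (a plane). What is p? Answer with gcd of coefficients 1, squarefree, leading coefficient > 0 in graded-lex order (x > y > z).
(a) deg p = 1. Every cross-section is a straight line — this is a plane.
(b) From the axis intercepts and sections: it crosses the z-axis at the gridline z = 1; it meets the x-axis at x = -1 (among the integer gridlines).
(c) Putting this together gives p.

2*x + 3*y - 2*z + 2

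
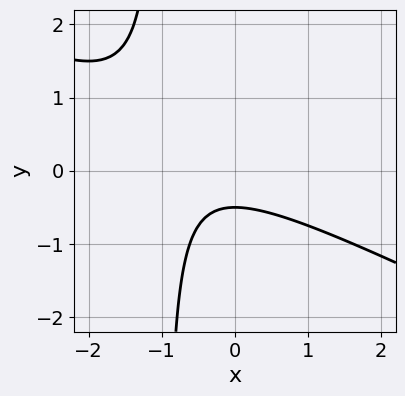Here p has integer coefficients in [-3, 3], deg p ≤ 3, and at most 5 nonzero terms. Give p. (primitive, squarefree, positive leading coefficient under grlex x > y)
x^2 + 2*x*y + x + 2*y + 1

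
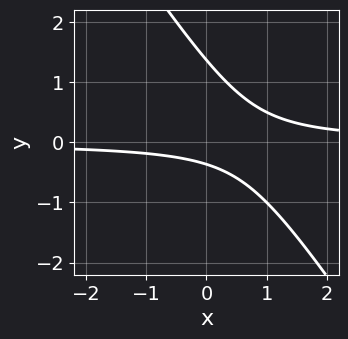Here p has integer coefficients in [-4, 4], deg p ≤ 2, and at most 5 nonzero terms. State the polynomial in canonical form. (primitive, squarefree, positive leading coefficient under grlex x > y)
3*x*y + 2*y^2 - 2*y - 1

First, degree: a generic line meets the curve in up to 2 points, so deg p = 2.
Next, checking where it meets the axes: no x-intercept at any integer in the box.
Finally, these observations pin down the coefficients.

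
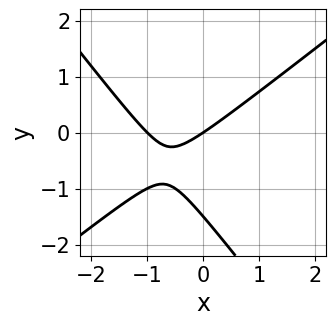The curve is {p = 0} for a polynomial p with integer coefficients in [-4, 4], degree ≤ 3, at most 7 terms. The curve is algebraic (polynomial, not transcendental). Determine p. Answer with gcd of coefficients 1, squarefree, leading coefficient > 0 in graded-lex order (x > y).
Degree: no degree-1 curve has this shape, so deg p = 2.
Checking where it meets the axes: the x-axis gridline crossings are at x ∈ {-1, 0}; it crosses the y-axis at the gridline y = 0.
These observations pin down the coefficients.

2*x^2 - x*y - 2*y^2 + 2*x - 3*y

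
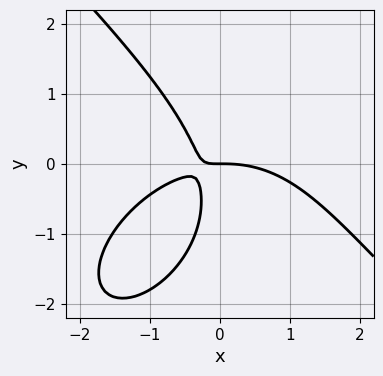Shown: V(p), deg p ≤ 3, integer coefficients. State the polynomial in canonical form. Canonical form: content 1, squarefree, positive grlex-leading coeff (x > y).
1. deg p = 3. A generic line meets the curve in up to 3 points.
2. Observable constraints: it meets the x-axis at x = 0 (among the integer gridlines); one y-axis crossing is at y = 0.
3. Putting this together gives p.

x^3 + y^3 + 3*x*y + y^2 + y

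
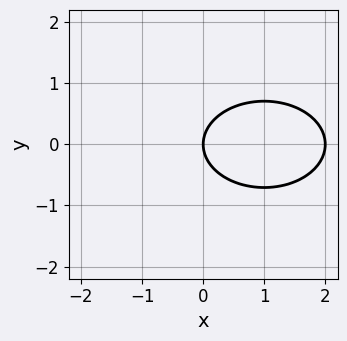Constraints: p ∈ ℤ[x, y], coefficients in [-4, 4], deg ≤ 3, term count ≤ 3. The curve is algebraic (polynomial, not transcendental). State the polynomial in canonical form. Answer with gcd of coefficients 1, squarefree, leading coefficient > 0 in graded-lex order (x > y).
x^2 + 2*y^2 - 2*x

First, the degree is 2 — a generic line meets the curve in up to 2 points.
Then, symmetries: mirror symmetry y ↦ −y ⇒ only even powers of y.
Then, from the visible intercepts: among the integer gridlines, it crosses the x-axis at x ∈ {0, 2}; it crosses the y-axis at the gridline y = 0.
Finally, solving for integer coefficients yields p as stated.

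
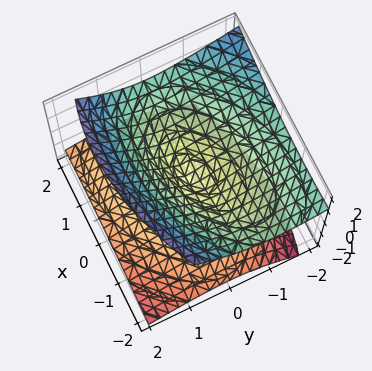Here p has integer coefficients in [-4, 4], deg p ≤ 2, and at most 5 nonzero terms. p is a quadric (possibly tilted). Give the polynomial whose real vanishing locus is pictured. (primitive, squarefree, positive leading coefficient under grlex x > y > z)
x^2 - x*y + 2*y^2 + 2*y*z - 3*z^2

(a) The picture has 2 separate pieces.
(b) The degree is 2 — a generic line meets the surface in up to 2 points.
(c) From the axis intercepts and sections: one z-axis crossing is at z = 0; one y-axis crossing is at y = 0.
(d) Matching integer coefficients to the picture gives p.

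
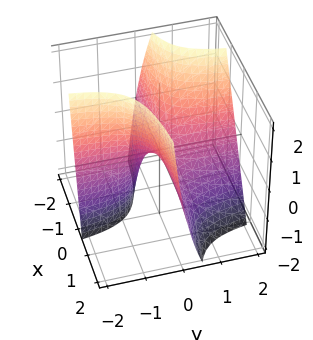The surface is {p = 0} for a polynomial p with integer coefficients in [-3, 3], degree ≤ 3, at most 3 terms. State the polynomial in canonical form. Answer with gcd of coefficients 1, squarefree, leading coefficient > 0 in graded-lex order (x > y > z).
1. The degree is 2 — no degree-1 surface has this shape.
2. Against the integer gridlines: it meets the z-axis at z = 0 (among the integer gridlines); every point of the y-axis in the box is on the surface; the visible x-axis segment lies entirely on the surface.
3. These observations pin down the coefficients.

3*x*y + y*z + z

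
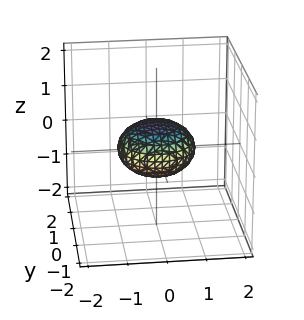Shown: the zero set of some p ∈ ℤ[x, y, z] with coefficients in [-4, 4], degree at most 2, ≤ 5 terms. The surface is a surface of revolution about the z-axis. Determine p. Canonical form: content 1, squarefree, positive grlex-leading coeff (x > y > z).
(a) Degree: a generic line meets the surface in up to 2 points, so deg p = 2.
(b) By symmetry, the surface is invariant under rotation about z: p = q(x² + y², z).
(c) From the axis intercepts and sections: a circular section at z = 0 has radius exactly 1; the y-axis gridline crossings are at y ∈ {-1, 1}; the x-axis gridline crossings are at x ∈ {-1, 1}.
(d) Assembling these constraints gives the stated polynomial.

x^2 + y^2 + 2*z^2 - 1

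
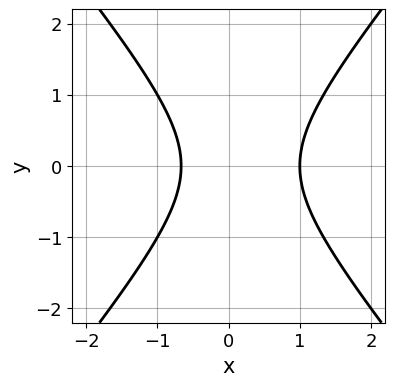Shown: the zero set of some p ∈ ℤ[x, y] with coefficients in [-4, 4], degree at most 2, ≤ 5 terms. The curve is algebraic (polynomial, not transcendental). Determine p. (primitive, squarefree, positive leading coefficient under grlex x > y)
3*x^2 - 2*y^2 - x - 2

deg p = 2. A generic line meets the curve in up to 2 points.
Symmetries: mirror symmetry y ↦ −y ⇒ only even powers of y.
From the visible intercepts: no y-intercept at any integer in the box; it meets the x-axis at x = 1 (among the integer gridlines).
Solving for integer coefficients yields p as stated.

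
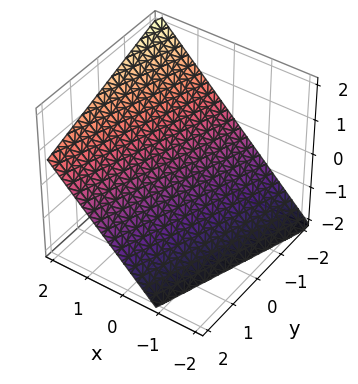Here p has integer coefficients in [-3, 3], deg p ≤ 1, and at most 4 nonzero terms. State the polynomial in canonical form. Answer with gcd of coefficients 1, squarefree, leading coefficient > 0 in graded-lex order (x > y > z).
(a) The degree is 1 — every cross-section is a straight line — this is a plane.
(b) Against the integer gridlines: one y-axis crossing is at y = -2.
(c) The integer polynomial consistent with all of this is the stated p.

3*x - y - 3*z - 2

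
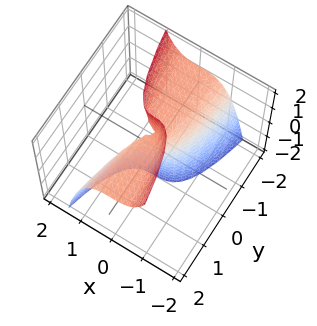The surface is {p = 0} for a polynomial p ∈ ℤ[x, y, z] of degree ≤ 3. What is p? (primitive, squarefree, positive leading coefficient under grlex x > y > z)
1. deg p = 3. No degree-2 surface has this shape.
2. From the axis intercepts and sections: it meets the y-axis at y = 0 (among the integer gridlines); the visible z-axis segment lies entirely on the surface; one x-axis crossing is at x = 0.
3. Together with the visible shape, these determine p as stated.

2*x^3 + y*z - y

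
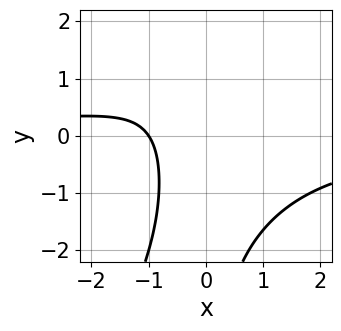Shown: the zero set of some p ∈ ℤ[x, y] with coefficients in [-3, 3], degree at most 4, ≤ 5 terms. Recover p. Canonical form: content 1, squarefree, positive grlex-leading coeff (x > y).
2*x^2*y - x*y^2 + 3*x + 3

(a) Degree: no degree-2 curve has this shape, so deg p = 3.
(b) From the visible intercepts: it crosses the x-axis at the gridline x = -1; it misses every integer gridline on the y-axis.
(c) Together with the visible shape, these determine p as stated.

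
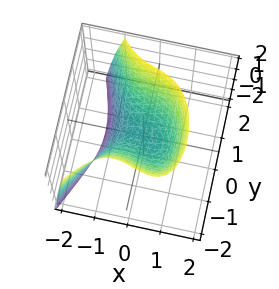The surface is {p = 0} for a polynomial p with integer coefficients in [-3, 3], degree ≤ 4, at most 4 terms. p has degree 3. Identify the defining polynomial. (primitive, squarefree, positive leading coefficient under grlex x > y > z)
1. The degree is 3 — a generic line meets the surface in up to 3 points.
2. From the axis intercepts and sections: it crosses the z-axis at the gridline z = 0; it meets the x-axis at x = 0 (among the integer gridlines); it crosses the y-axis at the gridline y = 0.
3. Assembling these constraints gives the stated polynomial.

3*x^3 + 2*x*y + 3*y^2 - 3*z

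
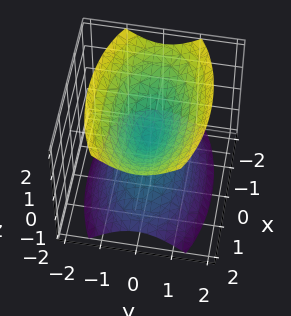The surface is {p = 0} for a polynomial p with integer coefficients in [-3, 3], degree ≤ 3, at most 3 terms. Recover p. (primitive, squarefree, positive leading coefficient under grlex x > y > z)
1. I count 2 distinct pieces.
2. deg p = 2.
3. Symmetries: it's symmetric under y → −y, forcing even powers of y; it's symmetric under z → −z, forcing even powers of z; it's symmetric under x → −x, forcing even powers of x.
4. From the visible intercepts: it crosses the y-axis at the gridline y = 0; one x-axis crossing is at x = 0.
5. These observations pin down the coefficients.

x^2 + 3*y^2 - 2*z^2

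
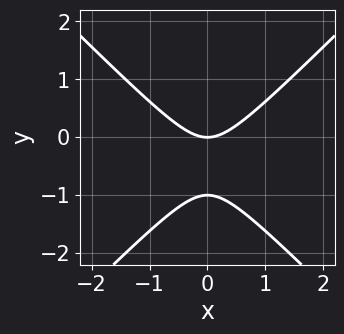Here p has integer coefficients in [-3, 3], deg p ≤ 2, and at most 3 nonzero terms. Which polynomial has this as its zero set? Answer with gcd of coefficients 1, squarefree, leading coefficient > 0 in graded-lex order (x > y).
(a) The degree is 2 — a generic line meets the curve in up to 2 points.
(b) Symmetries: it's symmetric under x → −x, forcing even powers of x.
(c) Against the integer gridlines: the y-axis gridline crossings are at y ∈ {-1, 0}; it meets the x-axis at x = 0 (among the integer gridlines).
(d) Fitting integer coefficients to these (and the overall shape) gives p.

x^2 - y^2 - y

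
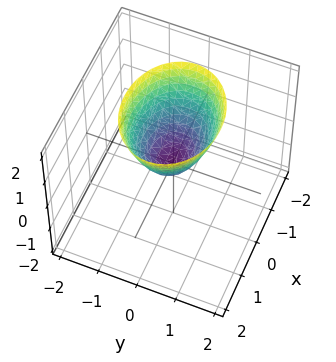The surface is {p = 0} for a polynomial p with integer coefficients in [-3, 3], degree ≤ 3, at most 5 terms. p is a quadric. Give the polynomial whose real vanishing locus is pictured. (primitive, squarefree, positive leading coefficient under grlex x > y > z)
(a) deg p = 2. A paraboloid; a quadric.
(b) Symmetries: the x ↦ −x reflection is a symmetry, so x appears only in even powers; mirror symmetry y ↦ −y ⇒ only even powers of y.
(c) Observable constraints: one x-axis crossing is at x = 0; it meets the z-axis at z = 0 (among the integer gridlines).
(d) The integer polynomial consistent with all of this is the stated p.

2*x^2 + 3*y^2 - 2*z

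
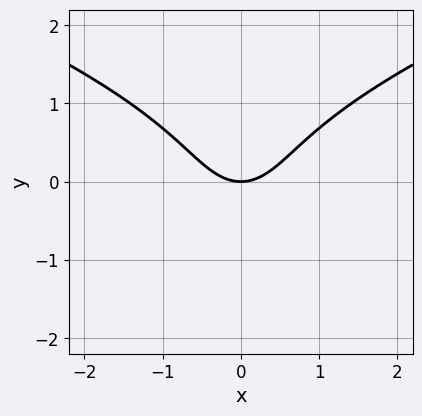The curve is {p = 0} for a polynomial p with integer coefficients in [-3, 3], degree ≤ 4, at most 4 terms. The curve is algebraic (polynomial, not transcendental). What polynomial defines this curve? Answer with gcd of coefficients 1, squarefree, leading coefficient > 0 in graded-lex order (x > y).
y^3 - x^2 + y

First, the degree is 3 — a generic line meets the curve in up to 3 points.
Then, symmetries: the x ↦ −x reflection is a symmetry, so x appears only in even powers.
Next, from the visible intercepts: it crosses the y-axis at the gridline y = 0; it meets the x-axis at x = 0 (among the integer gridlines).
Finally, matching integer coefficients to the picture gives p.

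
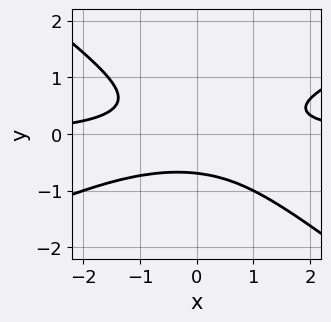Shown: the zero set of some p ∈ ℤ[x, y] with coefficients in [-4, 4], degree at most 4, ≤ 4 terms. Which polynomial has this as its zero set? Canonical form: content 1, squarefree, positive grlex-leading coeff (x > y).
Degree: the shape is more complex than any degree-2 curve, so deg p = 3.
From the axis intercepts and sections: no x-intercept at any integer in the box.
These observations pin down the coefficients.

x^2*y - x*y^2 - 3*y^3 - 1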